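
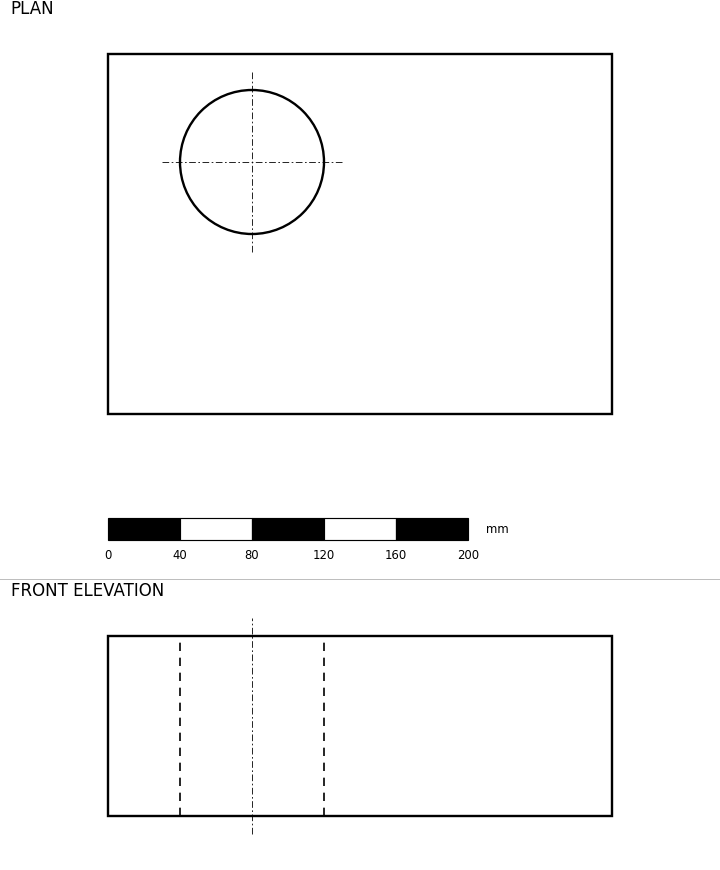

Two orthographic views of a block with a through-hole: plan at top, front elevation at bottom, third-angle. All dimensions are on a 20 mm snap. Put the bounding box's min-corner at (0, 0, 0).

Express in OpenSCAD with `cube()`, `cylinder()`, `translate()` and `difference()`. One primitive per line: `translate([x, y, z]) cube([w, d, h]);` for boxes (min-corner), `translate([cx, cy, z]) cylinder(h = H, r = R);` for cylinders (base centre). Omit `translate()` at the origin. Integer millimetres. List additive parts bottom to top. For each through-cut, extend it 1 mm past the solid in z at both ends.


difference() {
  cube([280, 200, 100]);
  translate([80, 140, -1]) cylinder(h = 102, r = 40);
}


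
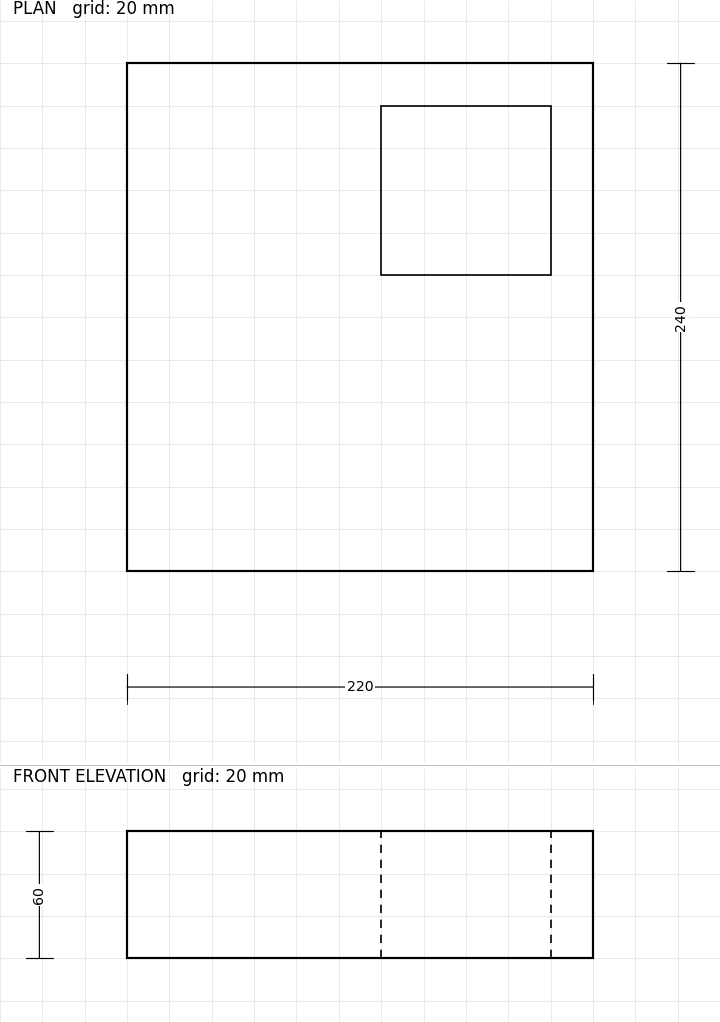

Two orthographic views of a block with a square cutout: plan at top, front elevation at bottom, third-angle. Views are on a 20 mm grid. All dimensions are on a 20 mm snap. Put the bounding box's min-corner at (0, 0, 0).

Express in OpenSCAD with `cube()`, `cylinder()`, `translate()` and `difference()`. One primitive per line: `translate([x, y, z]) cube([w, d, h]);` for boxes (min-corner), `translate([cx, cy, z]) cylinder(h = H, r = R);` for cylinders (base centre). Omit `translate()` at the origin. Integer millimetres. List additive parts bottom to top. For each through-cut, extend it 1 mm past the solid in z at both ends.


difference() {
  cube([220, 240, 60]);
  translate([120, 140, -1]) cube([80, 80, 62]);
}


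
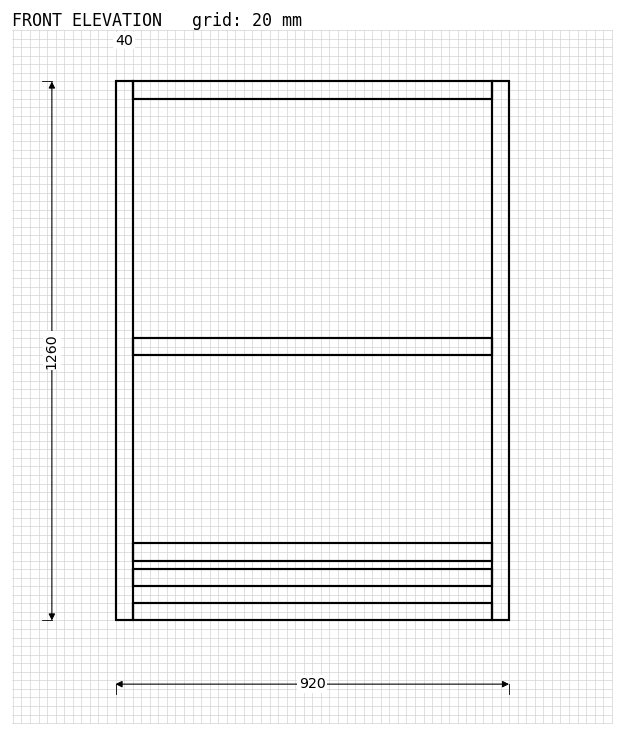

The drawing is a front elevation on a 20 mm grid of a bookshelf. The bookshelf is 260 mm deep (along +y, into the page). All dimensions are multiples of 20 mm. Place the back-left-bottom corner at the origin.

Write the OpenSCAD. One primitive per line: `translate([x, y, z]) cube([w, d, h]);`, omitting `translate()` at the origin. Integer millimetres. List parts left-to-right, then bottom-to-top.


cube([40, 260, 1260]);
translate([40, 0, 0]) cube([840, 260, 40]);
translate([40, 0, 80]) cube([840, 260, 40]);
translate([40, 0, 140]) cube([840, 260, 40]);
translate([40, 0, 620]) cube([840, 260, 40]);
translate([40, 0, 1220]) cube([840, 260, 40]);
translate([880, 0, 0]) cube([40, 260, 1260]);


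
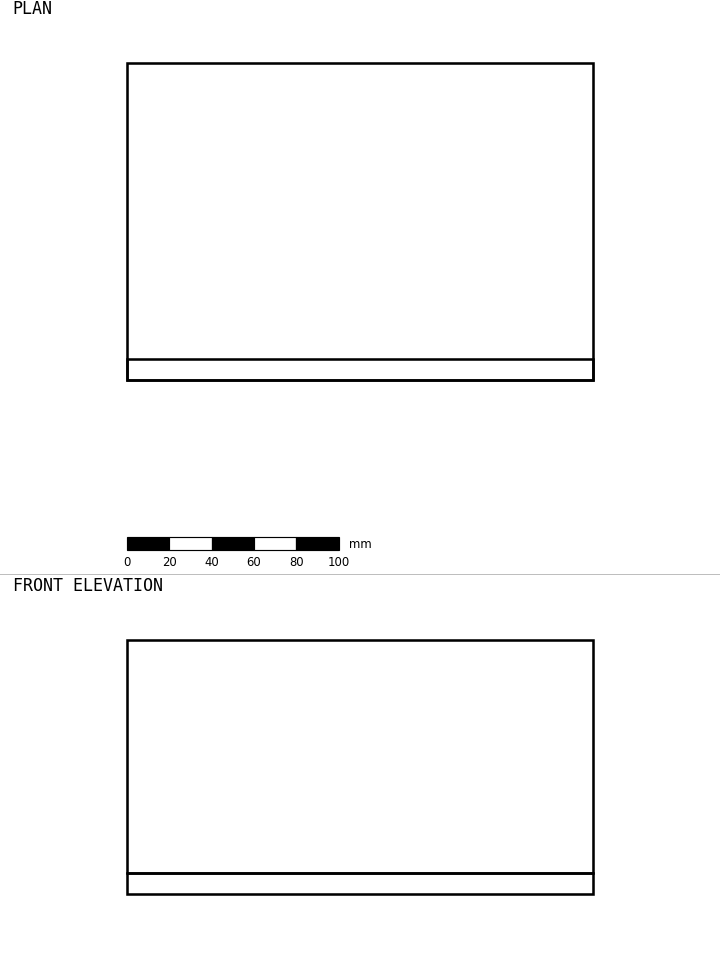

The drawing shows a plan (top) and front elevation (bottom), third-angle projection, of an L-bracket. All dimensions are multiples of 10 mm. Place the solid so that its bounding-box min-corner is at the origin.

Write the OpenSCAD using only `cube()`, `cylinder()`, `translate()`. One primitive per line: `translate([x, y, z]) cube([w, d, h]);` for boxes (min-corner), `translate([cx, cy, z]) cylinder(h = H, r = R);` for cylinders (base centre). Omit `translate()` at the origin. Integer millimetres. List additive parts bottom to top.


cube([220, 150, 10]);
translate([0, 0, 10]) cube([220, 10, 110]);


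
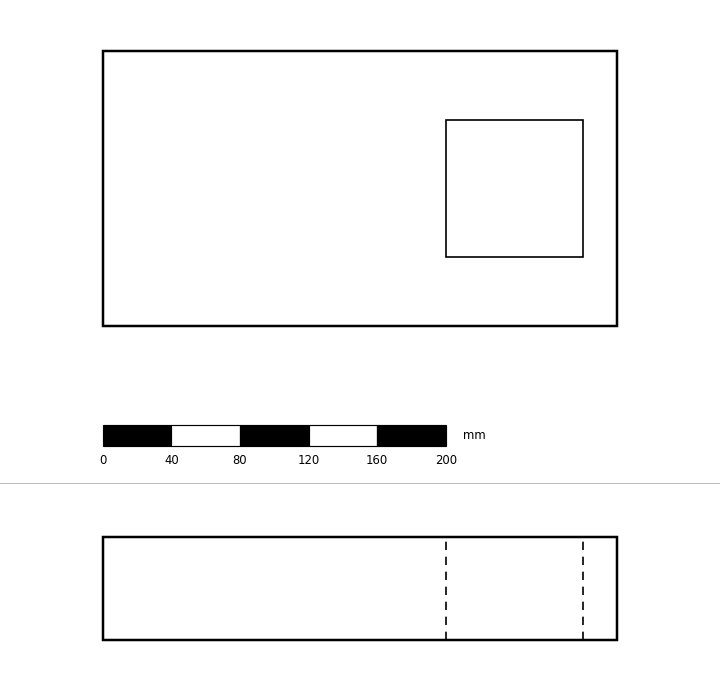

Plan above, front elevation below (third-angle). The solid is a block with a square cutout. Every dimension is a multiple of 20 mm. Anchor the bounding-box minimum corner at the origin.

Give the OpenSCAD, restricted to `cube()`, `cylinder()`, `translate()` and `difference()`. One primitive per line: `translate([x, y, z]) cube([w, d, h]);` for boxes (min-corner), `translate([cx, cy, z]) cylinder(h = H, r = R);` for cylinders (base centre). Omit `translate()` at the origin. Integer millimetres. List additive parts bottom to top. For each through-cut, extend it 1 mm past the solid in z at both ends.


difference() {
  cube([300, 160, 60]);
  translate([200, 40, -1]) cube([80, 80, 62]);
}


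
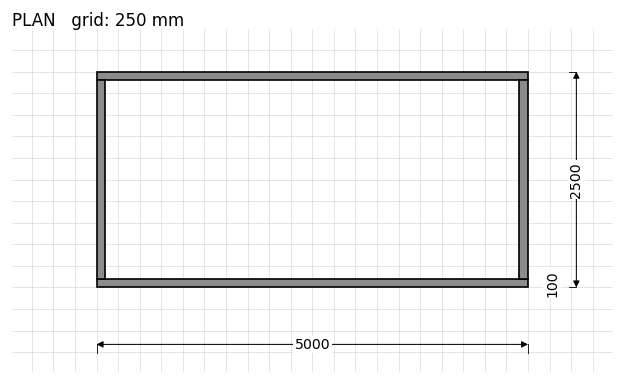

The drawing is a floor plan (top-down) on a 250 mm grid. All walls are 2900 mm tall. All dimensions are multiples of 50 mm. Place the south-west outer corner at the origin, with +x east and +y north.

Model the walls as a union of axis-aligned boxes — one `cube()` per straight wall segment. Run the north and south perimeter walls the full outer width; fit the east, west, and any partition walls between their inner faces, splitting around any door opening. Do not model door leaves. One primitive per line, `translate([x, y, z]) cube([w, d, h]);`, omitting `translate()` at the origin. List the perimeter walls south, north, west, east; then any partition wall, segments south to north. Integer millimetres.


cube([5000, 100, 2900]);
translate([0, 2400, 0]) cube([5000, 100, 2900]);
translate([0, 100, 0]) cube([100, 2300, 2900]);
translate([4900, 100, 0]) cube([100, 2300, 2900]);


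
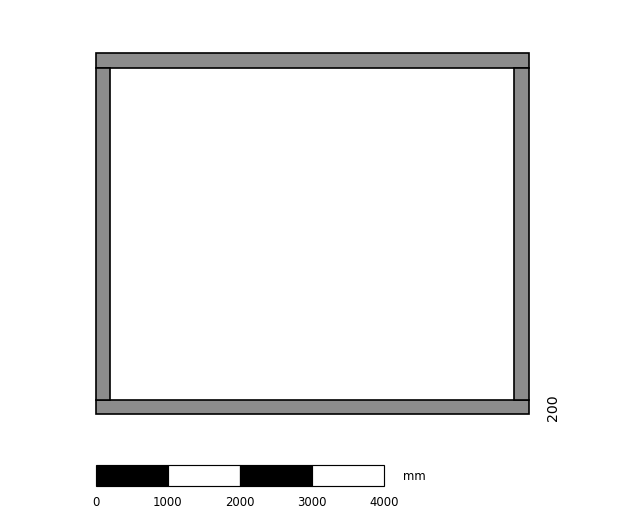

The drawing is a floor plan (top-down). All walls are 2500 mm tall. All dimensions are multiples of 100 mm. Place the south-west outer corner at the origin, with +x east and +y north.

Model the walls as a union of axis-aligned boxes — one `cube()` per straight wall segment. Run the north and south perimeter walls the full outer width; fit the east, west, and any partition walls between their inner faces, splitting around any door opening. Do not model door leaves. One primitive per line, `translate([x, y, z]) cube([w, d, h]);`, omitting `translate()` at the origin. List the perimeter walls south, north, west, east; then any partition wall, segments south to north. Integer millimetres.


cube([6000, 200, 2500]);
translate([0, 4800, 0]) cube([6000, 200, 2500]);
translate([0, 200, 0]) cube([200, 4600, 2500]);
translate([5800, 200, 0]) cube([200, 4600, 2500]);


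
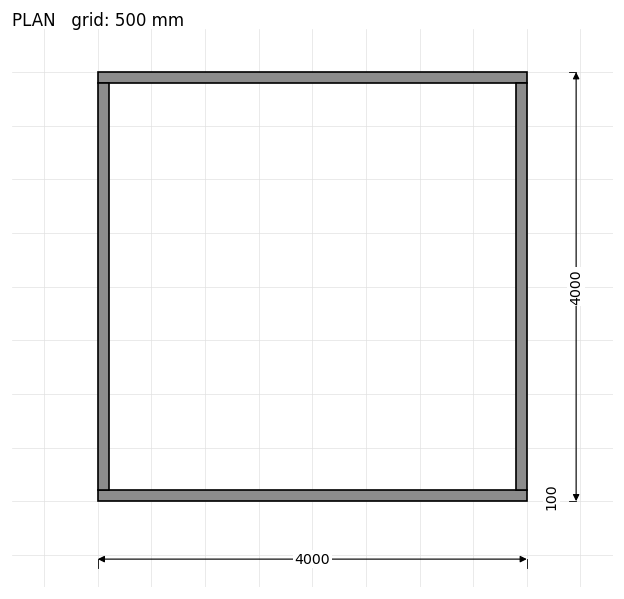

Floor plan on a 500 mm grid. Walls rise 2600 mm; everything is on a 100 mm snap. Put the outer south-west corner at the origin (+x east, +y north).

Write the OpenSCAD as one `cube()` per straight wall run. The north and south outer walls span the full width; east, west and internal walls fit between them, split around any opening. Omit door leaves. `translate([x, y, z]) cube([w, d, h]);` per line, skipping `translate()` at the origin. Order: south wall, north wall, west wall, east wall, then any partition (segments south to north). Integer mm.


cube([4000, 100, 2600]);
translate([0, 3900, 0]) cube([4000, 100, 2600]);
translate([0, 100, 0]) cube([100, 3800, 2600]);
translate([3900, 100, 0]) cube([100, 3800, 2600]);


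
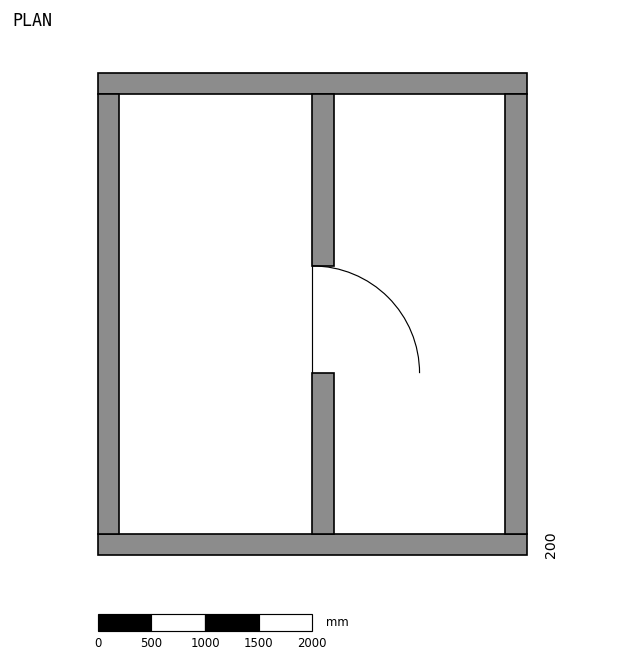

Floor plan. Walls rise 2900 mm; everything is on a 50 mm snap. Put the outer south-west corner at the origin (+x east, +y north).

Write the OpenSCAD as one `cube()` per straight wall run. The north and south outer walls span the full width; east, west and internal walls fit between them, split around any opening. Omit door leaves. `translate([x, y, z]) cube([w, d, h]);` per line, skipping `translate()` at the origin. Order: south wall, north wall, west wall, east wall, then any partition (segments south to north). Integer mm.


cube([4000, 200, 2900]);
translate([0, 4300, 0]) cube([4000, 200, 2900]);
translate([0, 200, 0]) cube([200, 4100, 2900]);
translate([3800, 200, 0]) cube([200, 4100, 2900]);
translate([2000, 200, 0]) cube([200, 1500, 2900]);
translate([2000, 2700, 0]) cube([200, 1600, 2900]);


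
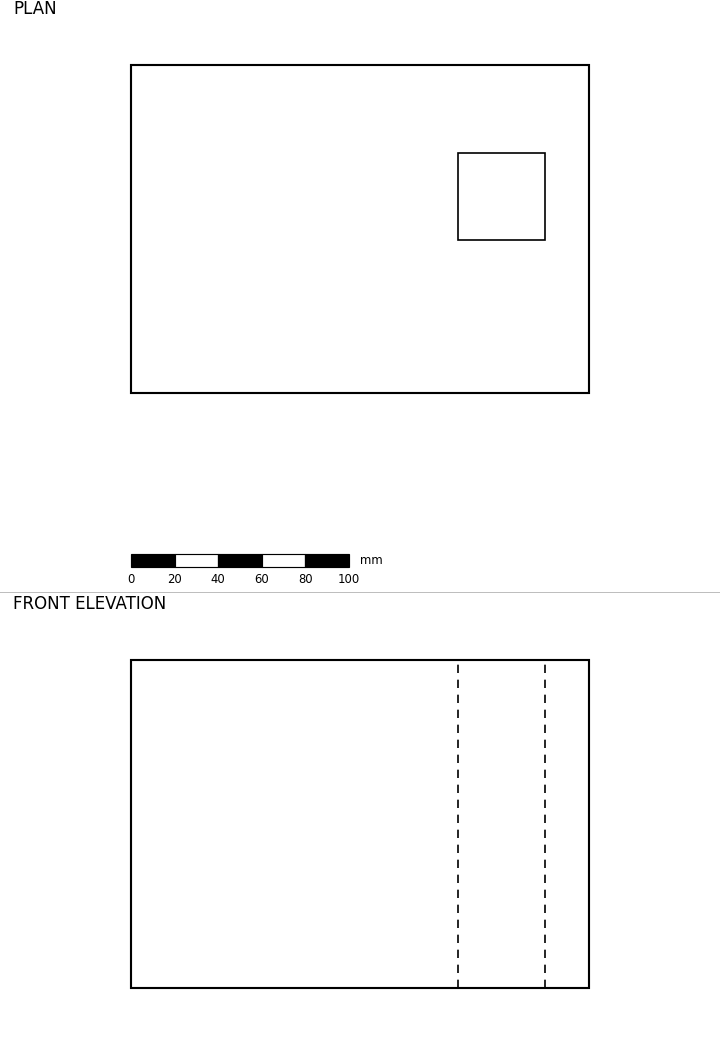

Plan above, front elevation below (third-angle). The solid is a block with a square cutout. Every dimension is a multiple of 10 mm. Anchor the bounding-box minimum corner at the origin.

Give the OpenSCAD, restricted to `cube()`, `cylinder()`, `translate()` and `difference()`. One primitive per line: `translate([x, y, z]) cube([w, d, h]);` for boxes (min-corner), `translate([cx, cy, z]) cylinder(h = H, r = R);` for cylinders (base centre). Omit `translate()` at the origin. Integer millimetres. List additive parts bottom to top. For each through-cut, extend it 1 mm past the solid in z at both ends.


difference() {
  cube([210, 150, 150]);
  translate([150, 70, -1]) cube([40, 40, 152]);
}


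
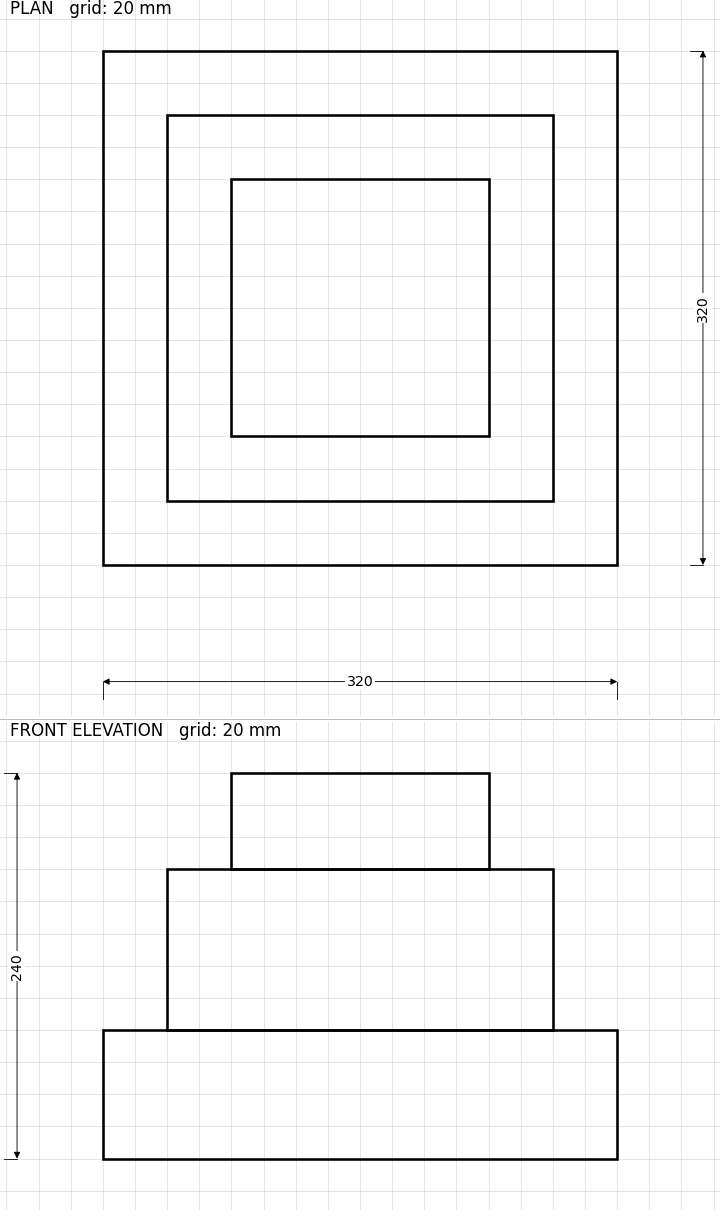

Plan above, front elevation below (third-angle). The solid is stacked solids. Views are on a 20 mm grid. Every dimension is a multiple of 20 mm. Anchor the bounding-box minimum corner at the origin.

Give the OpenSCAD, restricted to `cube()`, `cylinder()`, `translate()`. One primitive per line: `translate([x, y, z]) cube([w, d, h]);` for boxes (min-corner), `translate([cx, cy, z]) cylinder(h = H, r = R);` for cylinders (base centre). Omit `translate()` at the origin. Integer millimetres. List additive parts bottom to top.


cube([320, 320, 80]);
translate([40, 40, 80]) cube([240, 240, 100]);
translate([80, 80, 180]) cube([160, 160, 60]);


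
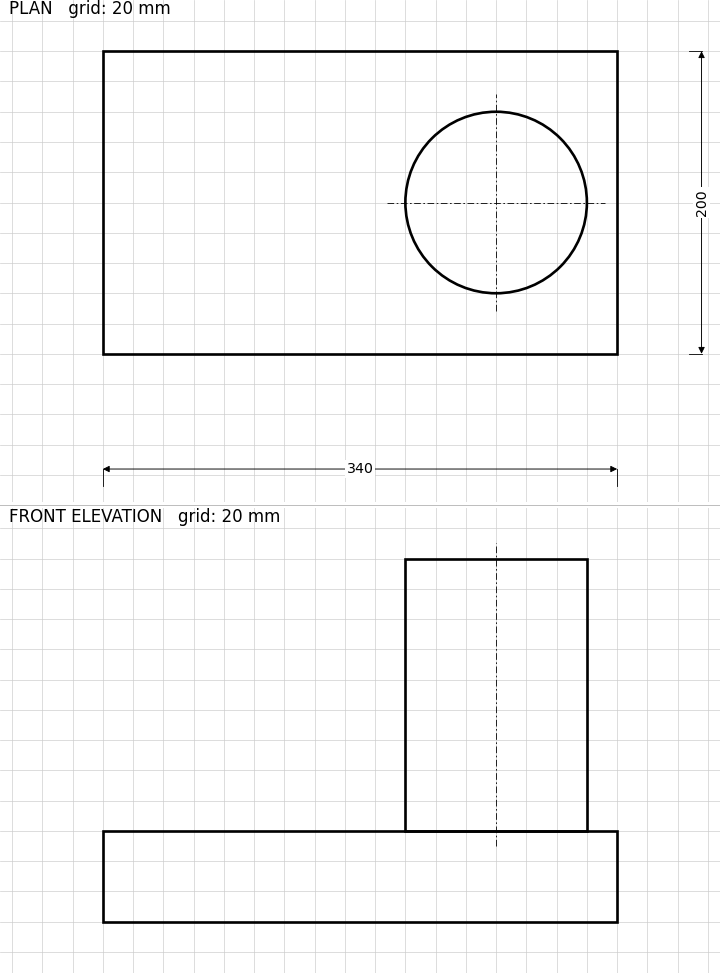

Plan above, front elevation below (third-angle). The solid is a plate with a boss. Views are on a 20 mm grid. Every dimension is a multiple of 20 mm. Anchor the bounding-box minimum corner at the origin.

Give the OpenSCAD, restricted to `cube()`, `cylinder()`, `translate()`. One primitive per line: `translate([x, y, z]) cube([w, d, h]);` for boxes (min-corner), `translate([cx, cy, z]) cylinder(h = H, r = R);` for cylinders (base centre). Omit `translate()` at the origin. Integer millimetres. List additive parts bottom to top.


cube([340, 200, 60]);
translate([260, 100, 60]) cylinder(h = 180, r = 60);


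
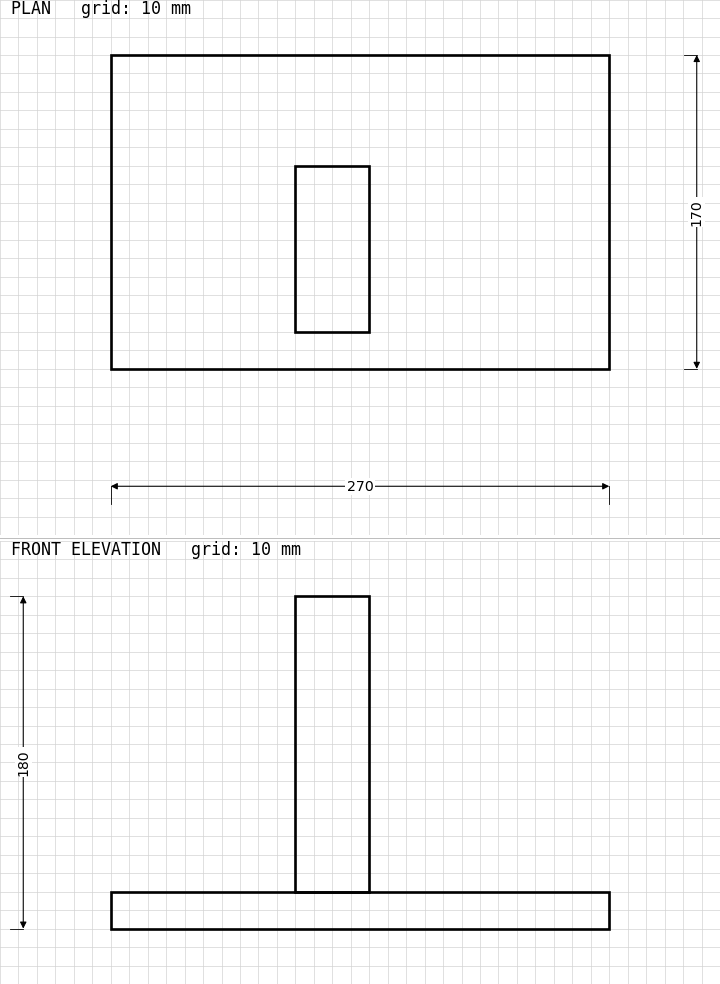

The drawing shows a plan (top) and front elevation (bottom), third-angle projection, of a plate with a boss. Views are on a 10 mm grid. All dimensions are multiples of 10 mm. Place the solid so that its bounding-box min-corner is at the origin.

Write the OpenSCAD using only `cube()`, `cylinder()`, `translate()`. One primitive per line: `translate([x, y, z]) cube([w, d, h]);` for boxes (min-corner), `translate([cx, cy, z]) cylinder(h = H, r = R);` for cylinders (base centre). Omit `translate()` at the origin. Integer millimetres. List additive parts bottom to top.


cube([270, 170, 20]);
translate([100, 20, 20]) cube([40, 90, 160]);


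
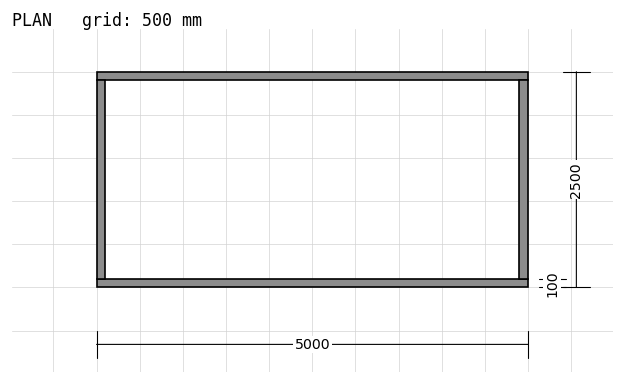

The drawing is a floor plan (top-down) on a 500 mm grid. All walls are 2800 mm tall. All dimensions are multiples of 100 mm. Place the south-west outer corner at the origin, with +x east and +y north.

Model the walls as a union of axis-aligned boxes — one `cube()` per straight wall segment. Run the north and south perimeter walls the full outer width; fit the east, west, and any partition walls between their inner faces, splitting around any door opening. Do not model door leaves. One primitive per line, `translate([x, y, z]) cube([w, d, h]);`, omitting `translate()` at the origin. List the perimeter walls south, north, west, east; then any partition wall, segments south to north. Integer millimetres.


cube([5000, 100, 2800]);
translate([0, 2400, 0]) cube([5000, 100, 2800]);
translate([0, 100, 0]) cube([100, 2300, 2800]);
translate([4900, 100, 0]) cube([100, 2300, 2800]);


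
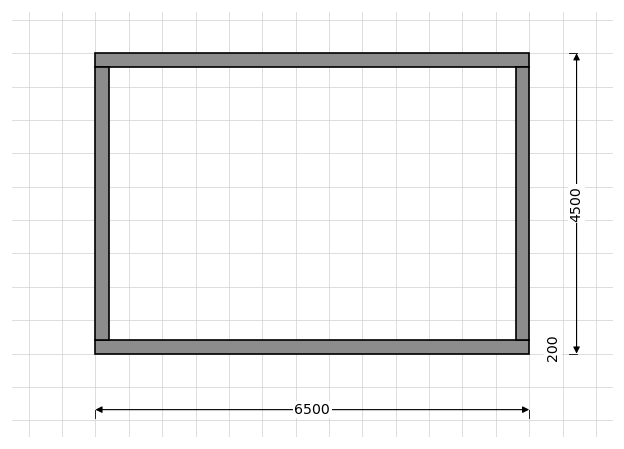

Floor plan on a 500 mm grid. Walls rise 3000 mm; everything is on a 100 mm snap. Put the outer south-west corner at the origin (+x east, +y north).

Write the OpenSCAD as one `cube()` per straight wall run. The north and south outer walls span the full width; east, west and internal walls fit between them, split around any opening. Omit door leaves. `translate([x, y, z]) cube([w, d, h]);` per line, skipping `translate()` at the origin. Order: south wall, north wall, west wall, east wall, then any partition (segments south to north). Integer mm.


cube([6500, 200, 3000]);
translate([0, 4300, 0]) cube([6500, 200, 3000]);
translate([0, 200, 0]) cube([200, 4100, 3000]);
translate([6300, 200, 0]) cube([200, 4100, 3000]);


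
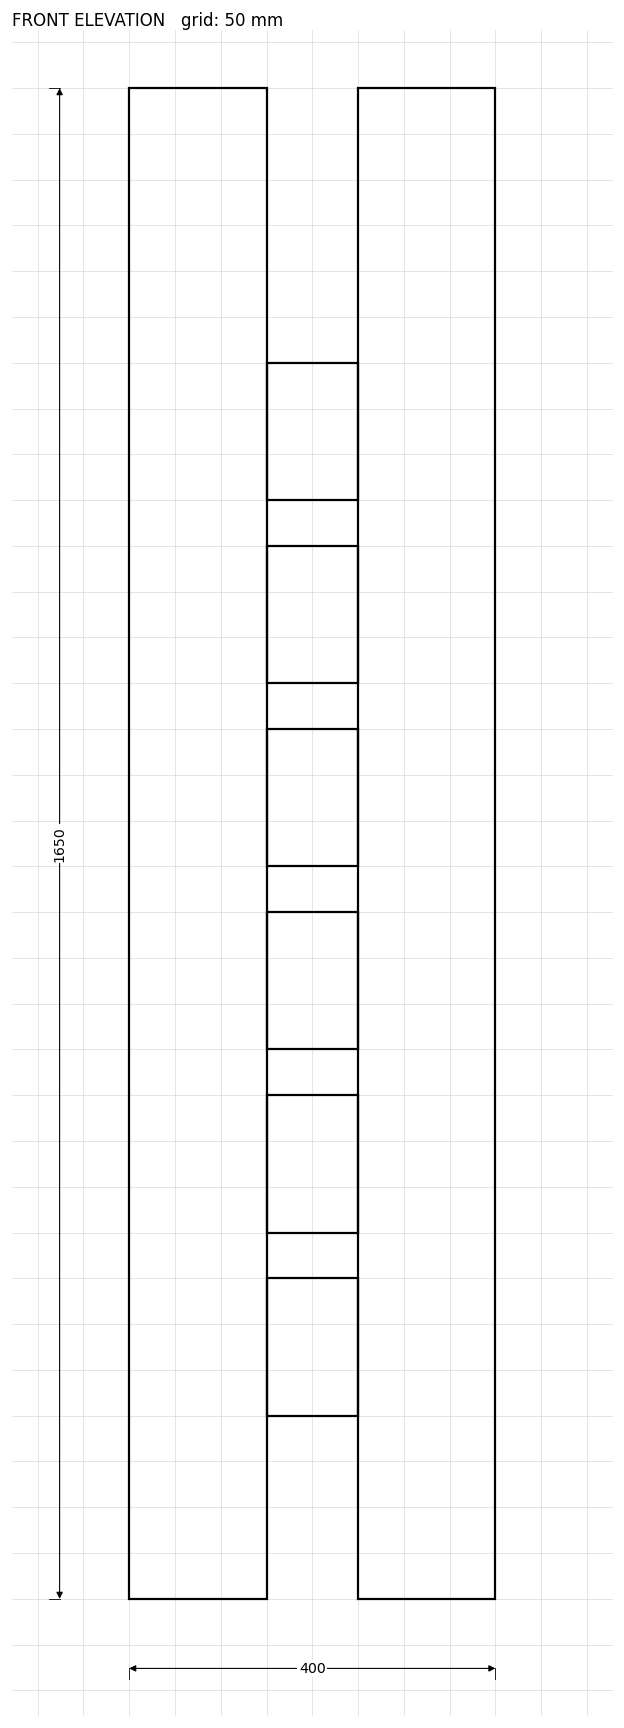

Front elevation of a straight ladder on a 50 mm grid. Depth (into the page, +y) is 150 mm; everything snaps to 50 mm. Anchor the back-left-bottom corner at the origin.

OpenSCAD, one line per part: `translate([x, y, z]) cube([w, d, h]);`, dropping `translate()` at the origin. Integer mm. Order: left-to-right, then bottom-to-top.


cube([150, 150, 1650]);
translate([150, 0, 200]) cube([100, 150, 150]);
translate([150, 0, 400]) cube([100, 150, 150]);
translate([150, 0, 600]) cube([100, 150, 150]);
translate([150, 0, 800]) cube([100, 150, 150]);
translate([150, 0, 1000]) cube([100, 150, 150]);
translate([150, 0, 1200]) cube([100, 150, 150]);
translate([250, 0, 0]) cube([150, 150, 1650]);


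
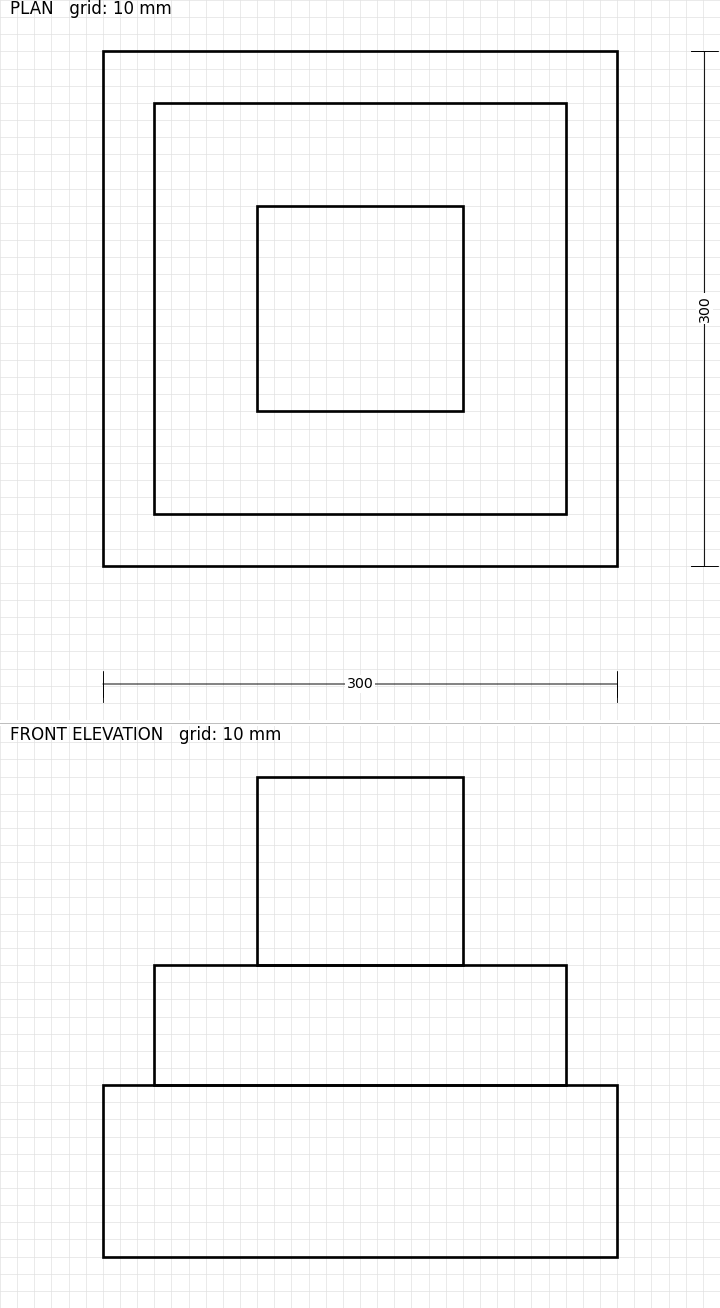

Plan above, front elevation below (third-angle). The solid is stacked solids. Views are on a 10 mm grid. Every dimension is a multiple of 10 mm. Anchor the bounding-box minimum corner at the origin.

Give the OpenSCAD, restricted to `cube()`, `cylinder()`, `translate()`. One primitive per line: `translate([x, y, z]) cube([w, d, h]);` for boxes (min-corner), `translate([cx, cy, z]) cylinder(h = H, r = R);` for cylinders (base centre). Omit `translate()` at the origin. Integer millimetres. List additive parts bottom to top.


cube([300, 300, 100]);
translate([30, 30, 100]) cube([240, 240, 70]);
translate([90, 90, 170]) cube([120, 120, 110]);


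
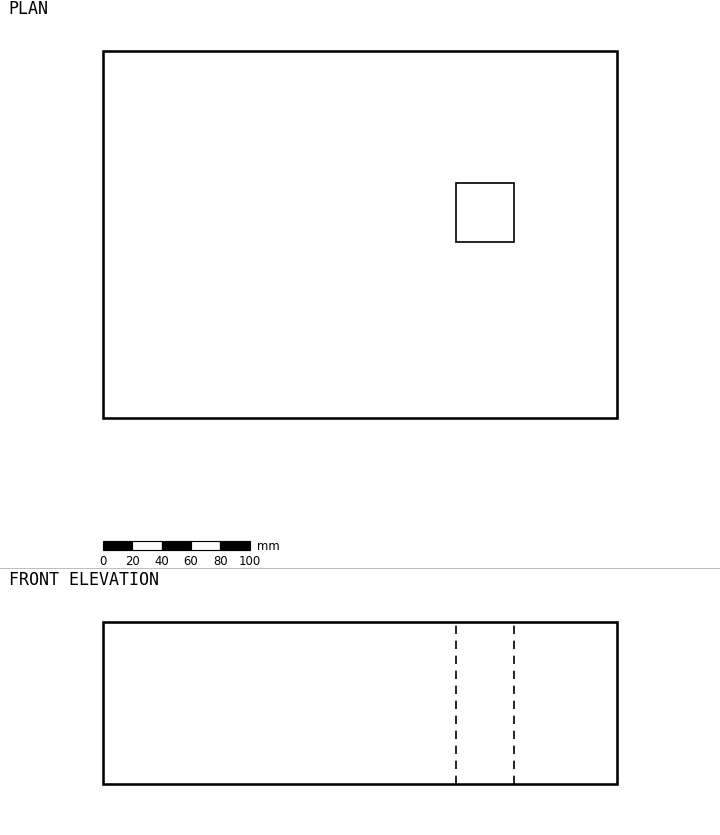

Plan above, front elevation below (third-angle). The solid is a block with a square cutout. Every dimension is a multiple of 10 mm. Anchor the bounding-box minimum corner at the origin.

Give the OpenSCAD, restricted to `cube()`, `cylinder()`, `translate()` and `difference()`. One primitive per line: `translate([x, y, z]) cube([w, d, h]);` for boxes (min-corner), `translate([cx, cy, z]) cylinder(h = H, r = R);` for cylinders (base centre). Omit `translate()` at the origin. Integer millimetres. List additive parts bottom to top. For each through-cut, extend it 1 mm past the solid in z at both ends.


difference() {
  cube([350, 250, 110]);
  translate([240, 120, -1]) cube([40, 40, 112]);
}


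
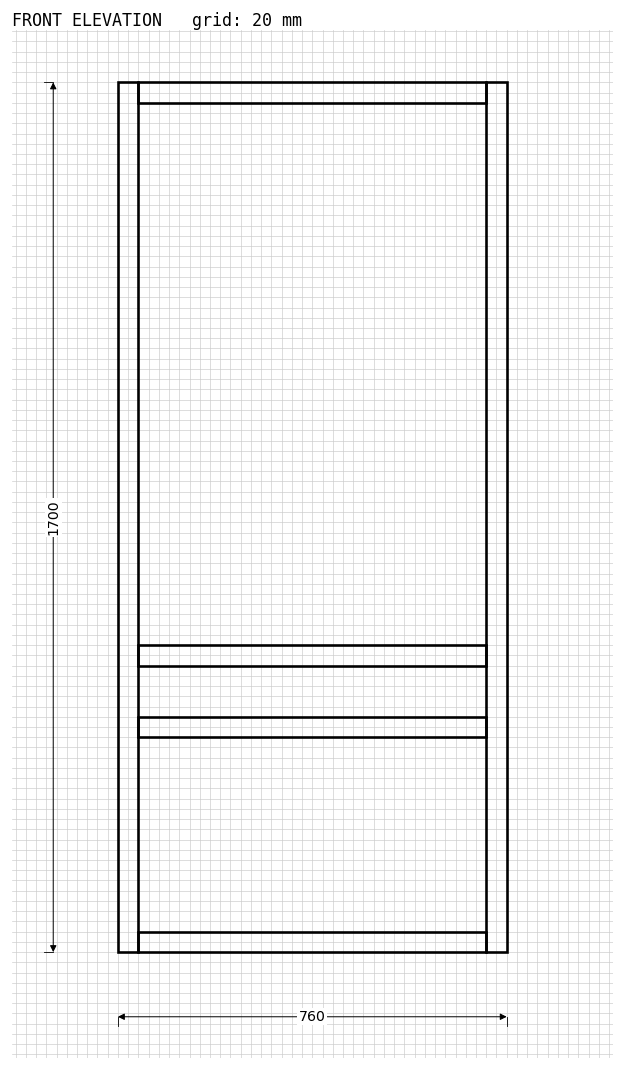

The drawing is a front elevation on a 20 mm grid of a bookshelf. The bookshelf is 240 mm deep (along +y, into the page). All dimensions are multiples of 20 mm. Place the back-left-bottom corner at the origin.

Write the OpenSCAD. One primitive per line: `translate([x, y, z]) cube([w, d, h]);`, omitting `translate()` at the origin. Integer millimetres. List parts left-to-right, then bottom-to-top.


cube([40, 240, 1700]);
translate([40, 0, 0]) cube([680, 240, 40]);
translate([40, 0, 420]) cube([680, 240, 40]);
translate([40, 0, 560]) cube([680, 240, 40]);
translate([40, 0, 1660]) cube([680, 240, 40]);
translate([720, 0, 0]) cube([40, 240, 1700]);


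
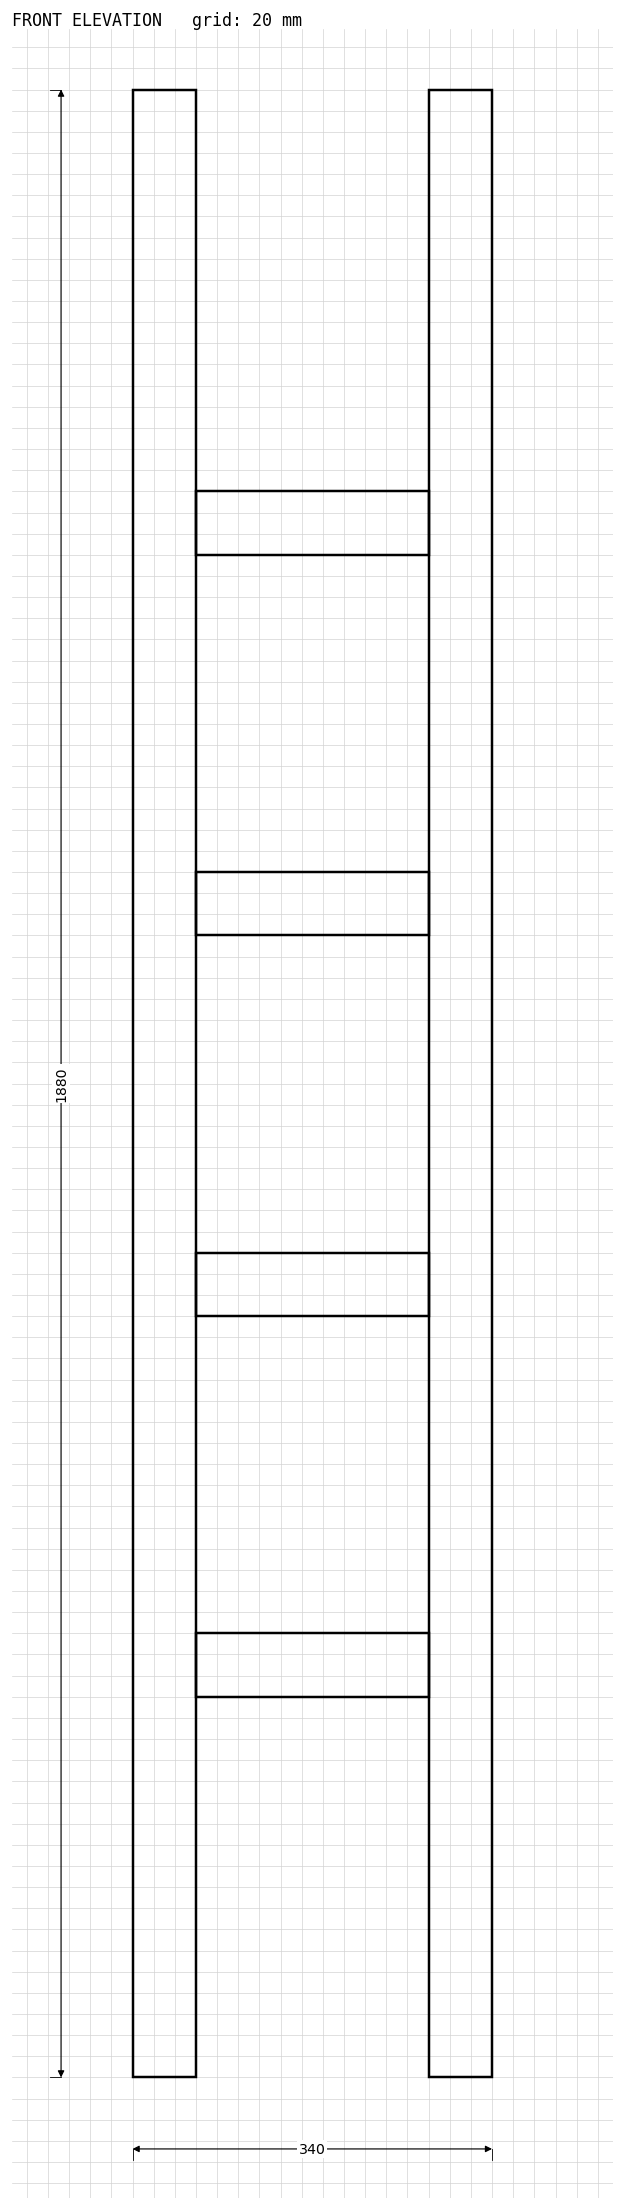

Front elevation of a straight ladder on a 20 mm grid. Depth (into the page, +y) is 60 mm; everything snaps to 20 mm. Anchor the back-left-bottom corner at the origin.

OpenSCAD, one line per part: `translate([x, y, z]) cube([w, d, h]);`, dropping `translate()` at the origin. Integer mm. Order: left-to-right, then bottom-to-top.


cube([60, 60, 1880]);
translate([60, 0, 360]) cube([220, 60, 60]);
translate([60, 0, 720]) cube([220, 60, 60]);
translate([60, 0, 1080]) cube([220, 60, 60]);
translate([60, 0, 1440]) cube([220, 60, 60]);
translate([280, 0, 0]) cube([60, 60, 1880]);


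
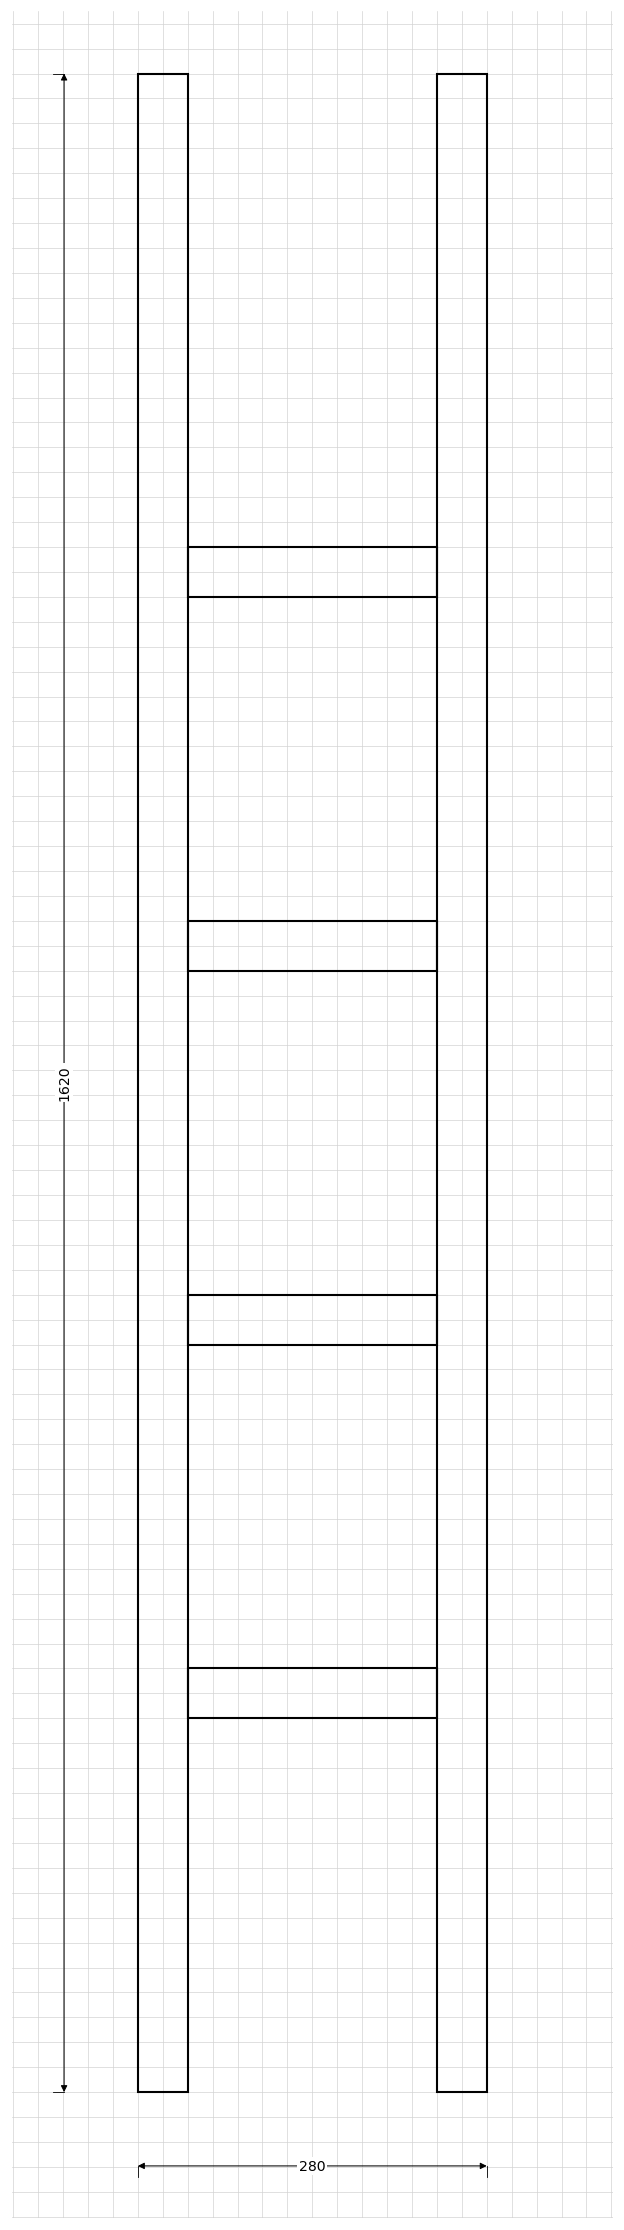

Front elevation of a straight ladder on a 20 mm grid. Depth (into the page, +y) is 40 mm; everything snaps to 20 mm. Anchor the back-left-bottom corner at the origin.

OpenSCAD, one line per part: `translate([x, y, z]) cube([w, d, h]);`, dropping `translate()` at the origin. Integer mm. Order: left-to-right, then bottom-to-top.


cube([40, 40, 1620]);
translate([40, 0, 300]) cube([200, 40, 40]);
translate([40, 0, 600]) cube([200, 40, 40]);
translate([40, 0, 900]) cube([200, 40, 40]);
translate([40, 0, 1200]) cube([200, 40, 40]);
translate([240, 0, 0]) cube([40, 40, 1620]);


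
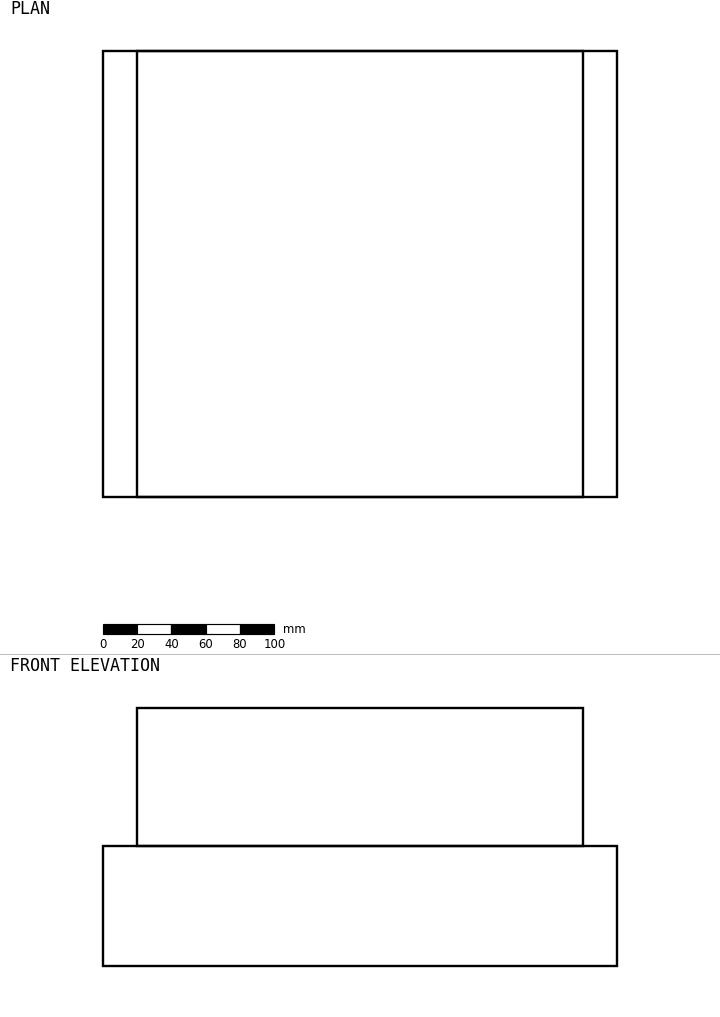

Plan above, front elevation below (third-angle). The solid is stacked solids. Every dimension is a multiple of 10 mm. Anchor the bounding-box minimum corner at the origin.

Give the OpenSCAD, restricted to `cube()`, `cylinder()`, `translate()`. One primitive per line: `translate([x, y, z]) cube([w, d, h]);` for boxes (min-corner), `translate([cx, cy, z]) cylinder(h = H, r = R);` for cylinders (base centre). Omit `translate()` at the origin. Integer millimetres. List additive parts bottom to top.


cube([300, 260, 70]);
translate([20, 0, 70]) cube([260, 260, 80]);


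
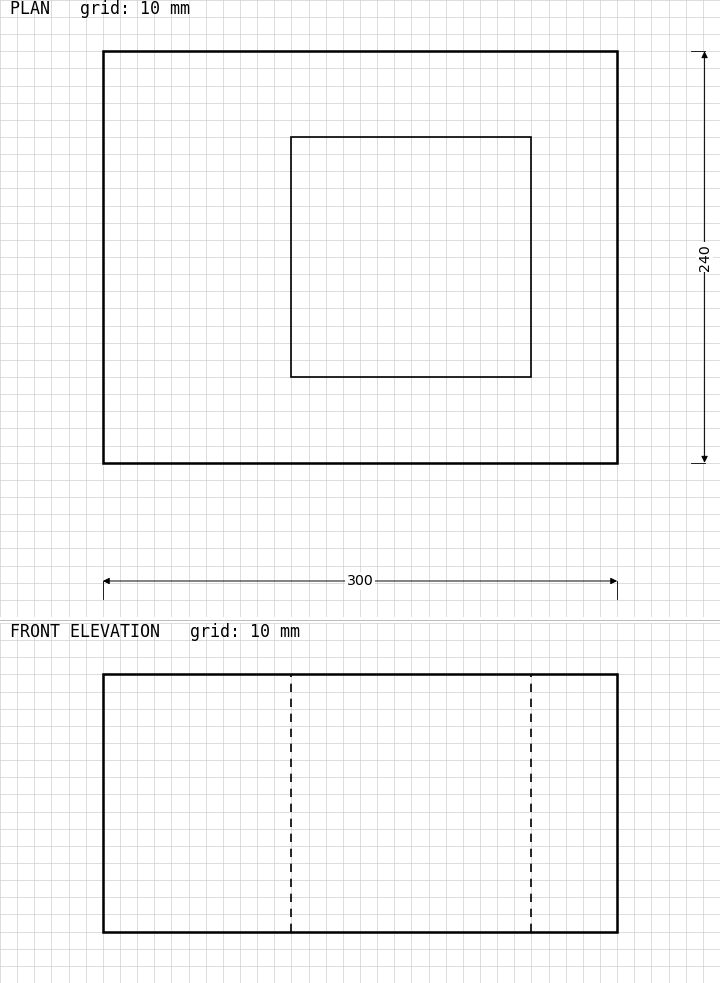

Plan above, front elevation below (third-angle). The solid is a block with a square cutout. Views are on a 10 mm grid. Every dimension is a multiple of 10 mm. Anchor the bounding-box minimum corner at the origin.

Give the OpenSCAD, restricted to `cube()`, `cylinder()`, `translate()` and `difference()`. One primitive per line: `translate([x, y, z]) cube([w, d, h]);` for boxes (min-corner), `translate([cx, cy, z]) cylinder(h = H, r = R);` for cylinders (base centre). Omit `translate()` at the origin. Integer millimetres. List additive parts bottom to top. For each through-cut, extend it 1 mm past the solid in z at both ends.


difference() {
  cube([300, 240, 150]);
  translate([110, 50, -1]) cube([140, 140, 152]);
}


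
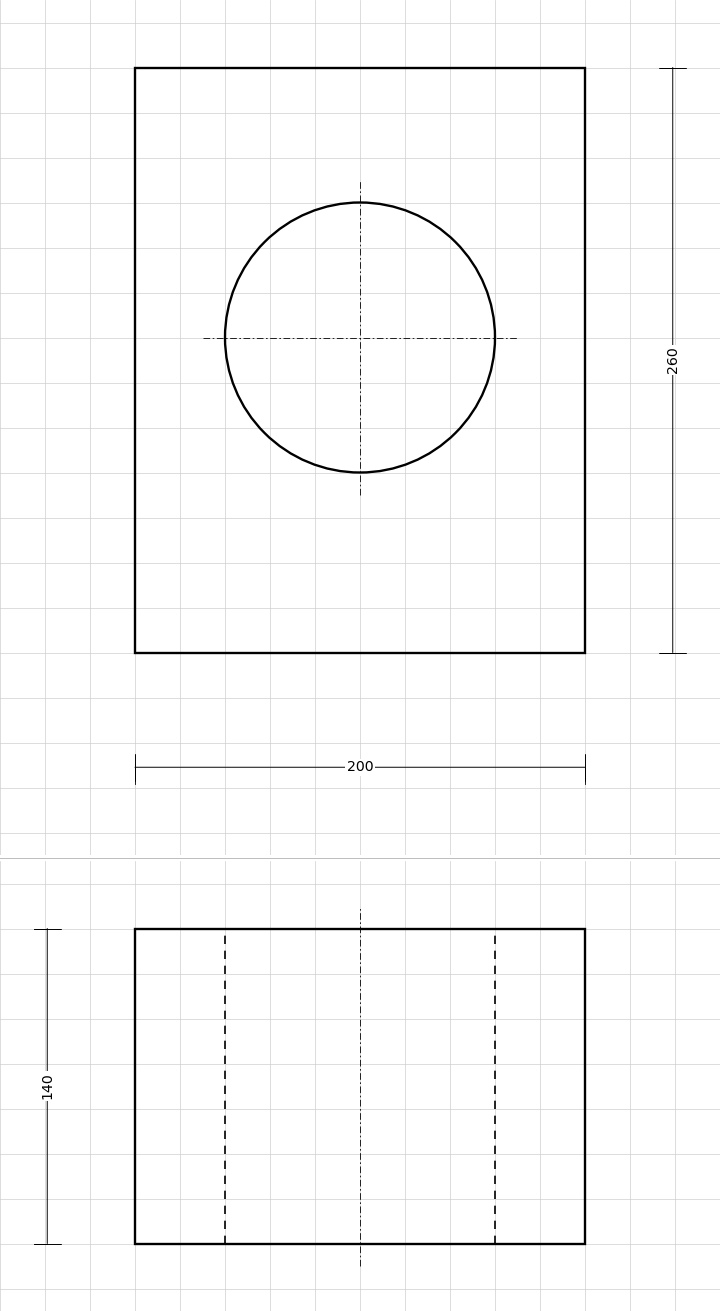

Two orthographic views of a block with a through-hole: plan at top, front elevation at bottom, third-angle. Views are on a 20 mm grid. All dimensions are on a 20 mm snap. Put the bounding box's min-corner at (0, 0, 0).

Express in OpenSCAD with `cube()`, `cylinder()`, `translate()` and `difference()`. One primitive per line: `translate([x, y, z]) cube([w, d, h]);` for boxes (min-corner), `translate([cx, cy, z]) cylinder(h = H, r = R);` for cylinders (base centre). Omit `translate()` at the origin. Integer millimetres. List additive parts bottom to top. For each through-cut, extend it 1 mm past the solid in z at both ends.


difference() {
  cube([200, 260, 140]);
  translate([100, 140, -1]) cylinder(h = 142, r = 60);
}


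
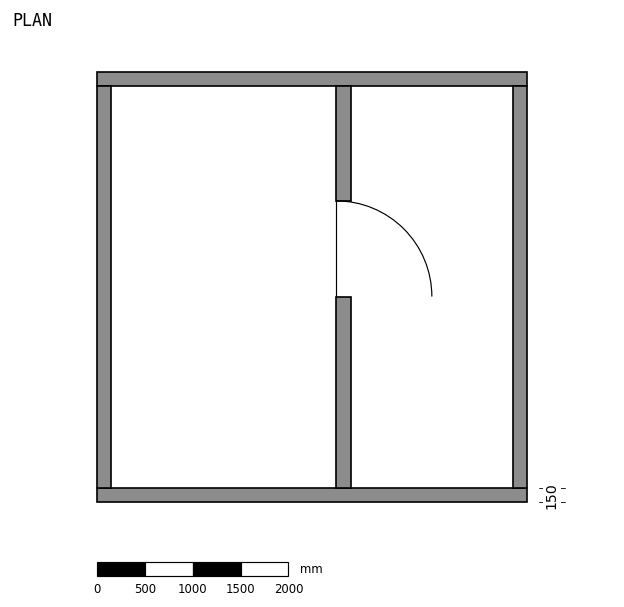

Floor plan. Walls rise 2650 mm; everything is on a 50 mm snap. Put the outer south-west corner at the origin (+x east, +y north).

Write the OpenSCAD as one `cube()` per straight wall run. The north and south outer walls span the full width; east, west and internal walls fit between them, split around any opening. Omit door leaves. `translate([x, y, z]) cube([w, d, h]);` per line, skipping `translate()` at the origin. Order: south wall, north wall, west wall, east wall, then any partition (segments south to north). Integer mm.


cube([4500, 150, 2650]);
translate([0, 4350, 0]) cube([4500, 150, 2650]);
translate([0, 150, 0]) cube([150, 4200, 2650]);
translate([4350, 150, 0]) cube([150, 4200, 2650]);
translate([2500, 150, 0]) cube([150, 2000, 2650]);
translate([2500, 3150, 0]) cube([150, 1200, 2650]);


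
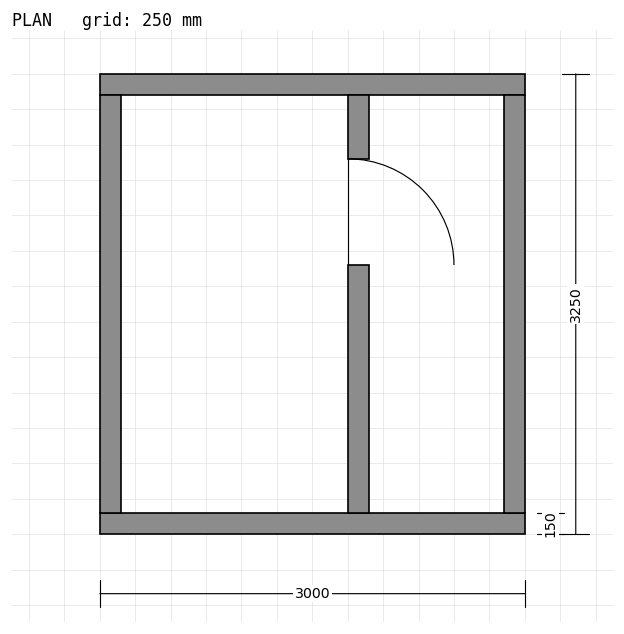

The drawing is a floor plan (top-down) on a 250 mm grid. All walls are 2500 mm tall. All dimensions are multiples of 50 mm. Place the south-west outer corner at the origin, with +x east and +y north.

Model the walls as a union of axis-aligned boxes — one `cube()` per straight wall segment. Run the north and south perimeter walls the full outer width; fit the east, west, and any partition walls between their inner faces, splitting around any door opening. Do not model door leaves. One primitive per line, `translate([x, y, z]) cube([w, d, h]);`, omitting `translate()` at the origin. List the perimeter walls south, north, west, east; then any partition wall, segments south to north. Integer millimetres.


cube([3000, 150, 2500]);
translate([0, 3100, 0]) cube([3000, 150, 2500]);
translate([0, 150, 0]) cube([150, 2950, 2500]);
translate([2850, 150, 0]) cube([150, 2950, 2500]);
translate([1750, 150, 0]) cube([150, 1750, 2500]);
translate([1750, 2650, 0]) cube([150, 450, 2500]);


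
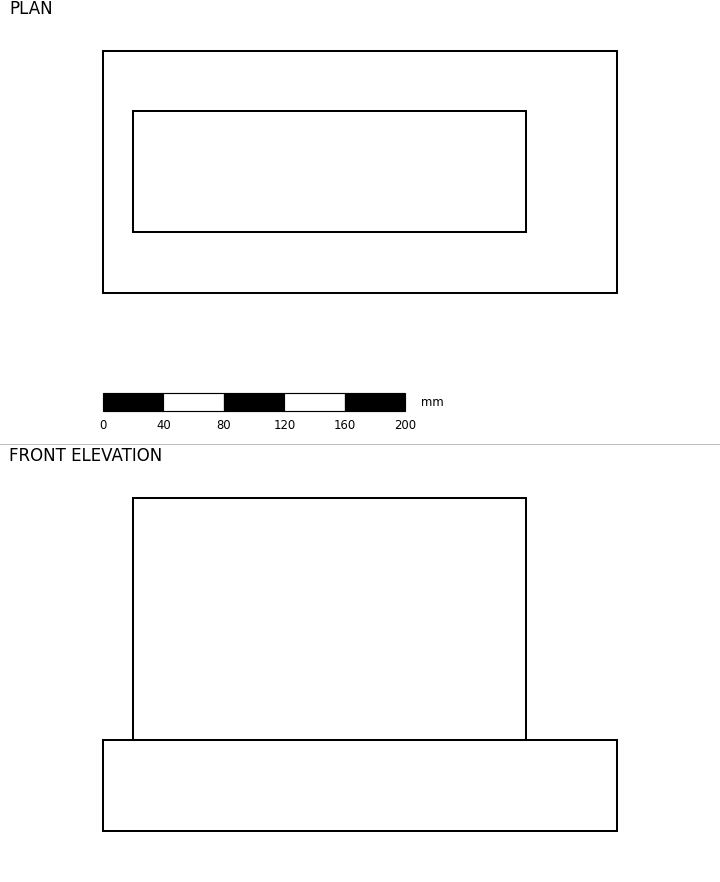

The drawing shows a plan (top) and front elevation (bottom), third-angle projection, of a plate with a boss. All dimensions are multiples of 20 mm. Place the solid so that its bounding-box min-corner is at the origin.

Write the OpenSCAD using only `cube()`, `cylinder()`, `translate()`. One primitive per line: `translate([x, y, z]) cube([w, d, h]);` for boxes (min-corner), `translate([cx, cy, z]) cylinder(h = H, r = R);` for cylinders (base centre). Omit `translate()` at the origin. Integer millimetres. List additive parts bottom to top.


cube([340, 160, 60]);
translate([20, 40, 60]) cube([260, 80, 160]);


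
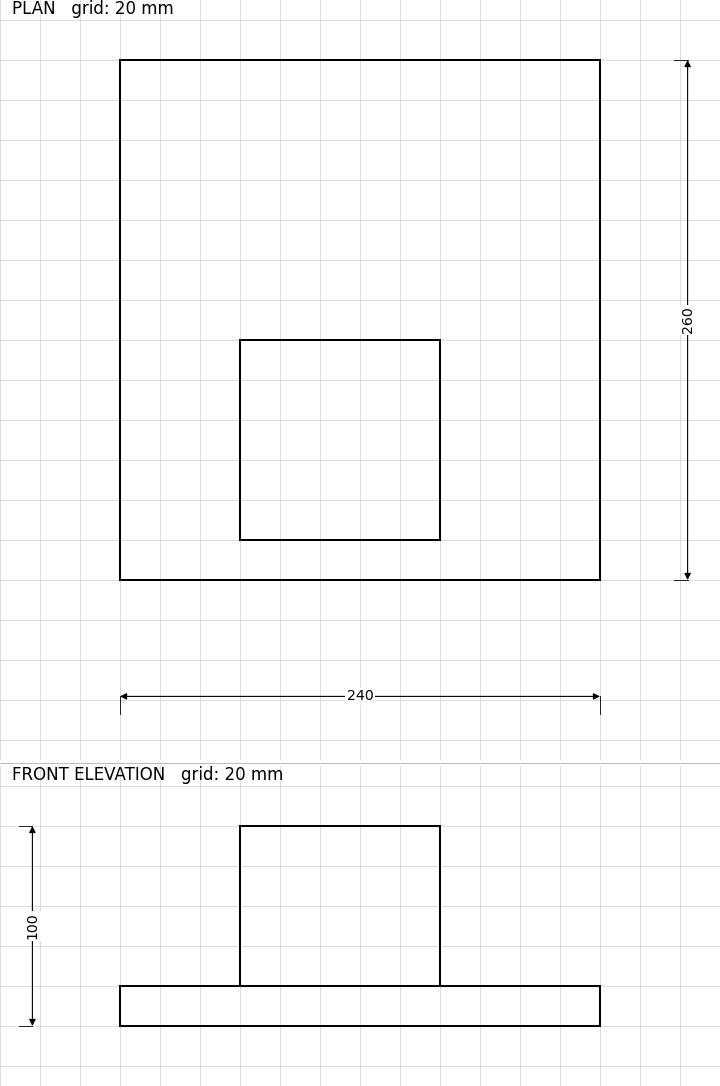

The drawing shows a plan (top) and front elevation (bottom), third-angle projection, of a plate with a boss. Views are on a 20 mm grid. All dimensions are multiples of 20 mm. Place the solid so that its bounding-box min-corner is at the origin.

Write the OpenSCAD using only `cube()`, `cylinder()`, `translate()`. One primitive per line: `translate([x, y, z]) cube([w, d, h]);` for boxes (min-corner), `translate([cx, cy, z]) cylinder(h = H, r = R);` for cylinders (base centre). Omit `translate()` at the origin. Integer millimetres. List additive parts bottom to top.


cube([240, 260, 20]);
translate([60, 20, 20]) cube([100, 100, 80]);


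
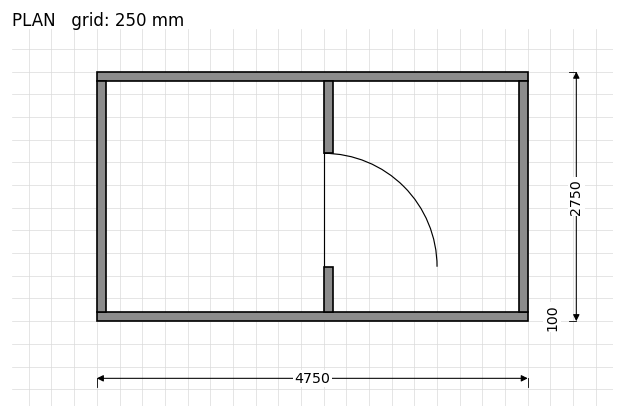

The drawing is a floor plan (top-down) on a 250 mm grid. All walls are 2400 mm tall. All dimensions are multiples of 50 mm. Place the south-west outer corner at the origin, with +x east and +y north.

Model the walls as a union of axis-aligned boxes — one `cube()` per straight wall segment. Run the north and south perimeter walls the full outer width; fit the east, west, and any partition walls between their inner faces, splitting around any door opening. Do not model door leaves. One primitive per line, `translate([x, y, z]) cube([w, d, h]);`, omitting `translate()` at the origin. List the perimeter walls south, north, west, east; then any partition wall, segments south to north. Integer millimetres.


cube([4750, 100, 2400]);
translate([0, 2650, 0]) cube([4750, 100, 2400]);
translate([0, 100, 0]) cube([100, 2550, 2400]);
translate([4650, 100, 0]) cube([100, 2550, 2400]);
translate([2500, 100, 0]) cube([100, 500, 2400]);
translate([2500, 1850, 0]) cube([100, 800, 2400]);


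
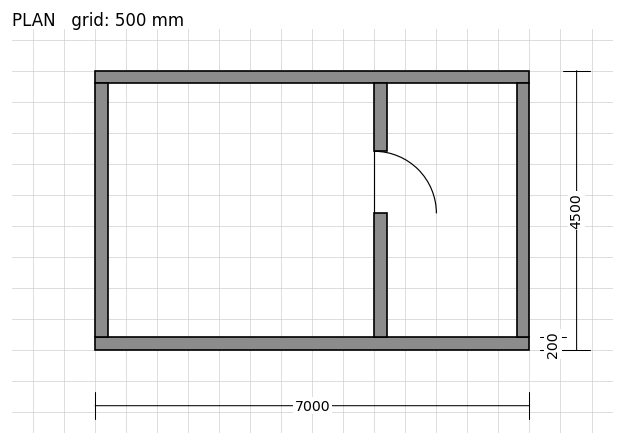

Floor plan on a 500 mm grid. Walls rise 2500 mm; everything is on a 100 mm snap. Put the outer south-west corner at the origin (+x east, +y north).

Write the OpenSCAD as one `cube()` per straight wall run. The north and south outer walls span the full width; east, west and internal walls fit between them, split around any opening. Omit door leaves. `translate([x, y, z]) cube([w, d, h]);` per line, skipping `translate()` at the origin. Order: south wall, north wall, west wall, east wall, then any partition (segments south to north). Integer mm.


cube([7000, 200, 2500]);
translate([0, 4300, 0]) cube([7000, 200, 2500]);
translate([0, 200, 0]) cube([200, 4100, 2500]);
translate([6800, 200, 0]) cube([200, 4100, 2500]);
translate([4500, 200, 0]) cube([200, 2000, 2500]);
translate([4500, 3200, 0]) cube([200, 1100, 2500]);


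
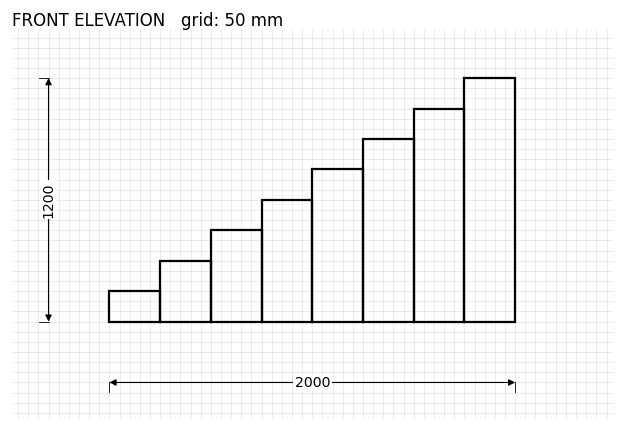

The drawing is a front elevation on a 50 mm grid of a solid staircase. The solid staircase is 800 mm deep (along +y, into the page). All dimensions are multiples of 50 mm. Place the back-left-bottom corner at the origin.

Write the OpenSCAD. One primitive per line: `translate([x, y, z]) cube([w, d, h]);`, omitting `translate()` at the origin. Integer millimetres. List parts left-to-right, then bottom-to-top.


cube([250, 800, 150]);
translate([250, 0, 0]) cube([250, 800, 300]);
translate([500, 0, 0]) cube([250, 800, 450]);
translate([750, 0, 0]) cube([250, 800, 600]);
translate([1000, 0, 0]) cube([250, 800, 750]);
translate([1250, 0, 0]) cube([250, 800, 900]);
translate([1500, 0, 0]) cube([250, 800, 1050]);
translate([1750, 0, 0]) cube([250, 800, 1200]);


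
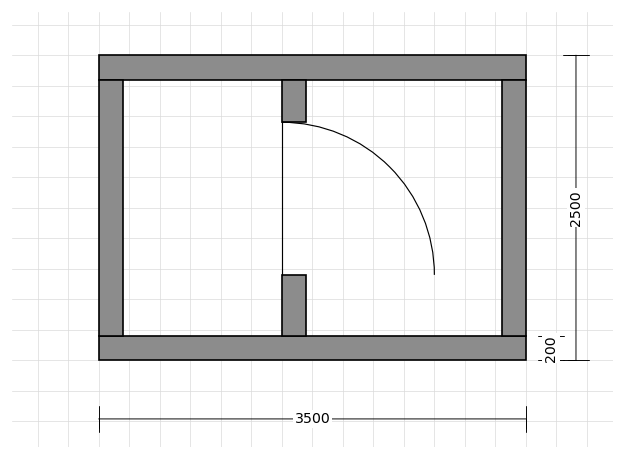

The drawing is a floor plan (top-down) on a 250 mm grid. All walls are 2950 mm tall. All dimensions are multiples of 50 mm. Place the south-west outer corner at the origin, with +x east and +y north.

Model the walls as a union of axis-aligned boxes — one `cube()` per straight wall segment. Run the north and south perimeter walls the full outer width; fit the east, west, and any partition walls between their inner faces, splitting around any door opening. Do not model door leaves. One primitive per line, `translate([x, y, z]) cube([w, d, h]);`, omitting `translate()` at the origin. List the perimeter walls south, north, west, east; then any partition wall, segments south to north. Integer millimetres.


cube([3500, 200, 2950]);
translate([0, 2300, 0]) cube([3500, 200, 2950]);
translate([0, 200, 0]) cube([200, 2100, 2950]);
translate([3300, 200, 0]) cube([200, 2100, 2950]);
translate([1500, 200, 0]) cube([200, 500, 2950]);
translate([1500, 1950, 0]) cube([200, 350, 2950]);


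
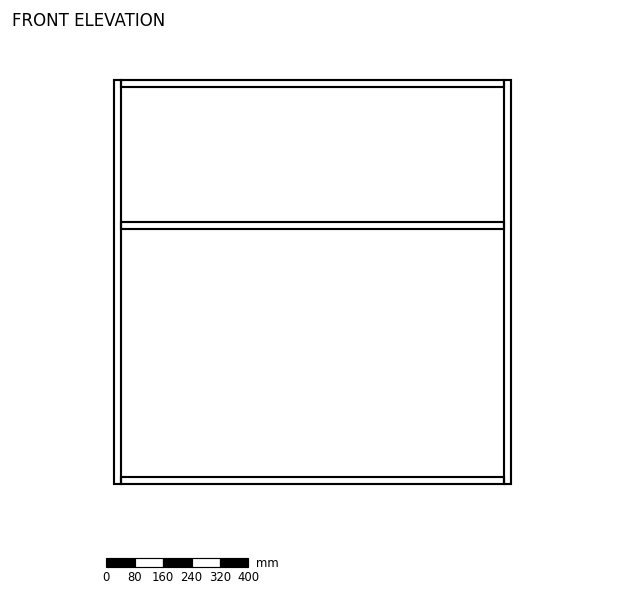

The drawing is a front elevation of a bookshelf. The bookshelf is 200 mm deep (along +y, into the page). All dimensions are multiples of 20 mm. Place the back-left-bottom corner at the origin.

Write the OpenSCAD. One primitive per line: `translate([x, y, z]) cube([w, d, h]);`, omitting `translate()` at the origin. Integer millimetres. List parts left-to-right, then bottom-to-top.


cube([20, 200, 1140]);
translate([20, 0, 0]) cube([1080, 200, 20]);
translate([20, 0, 720]) cube([1080, 200, 20]);
translate([20, 0, 1120]) cube([1080, 200, 20]);
translate([1100, 0, 0]) cube([20, 200, 1140]);


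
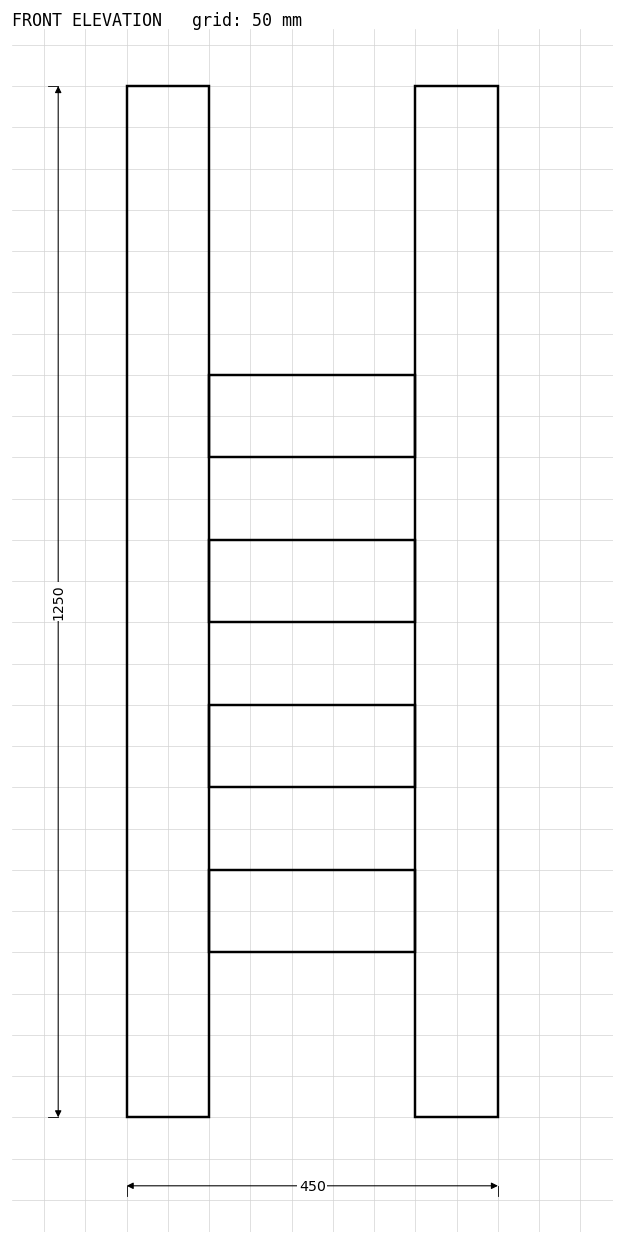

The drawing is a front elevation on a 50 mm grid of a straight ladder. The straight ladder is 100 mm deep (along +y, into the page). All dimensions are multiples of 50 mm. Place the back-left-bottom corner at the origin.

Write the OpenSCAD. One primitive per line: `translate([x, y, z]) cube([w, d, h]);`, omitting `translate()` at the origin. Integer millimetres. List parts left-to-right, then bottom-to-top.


cube([100, 100, 1250]);
translate([100, 0, 200]) cube([250, 100, 100]);
translate([100, 0, 400]) cube([250, 100, 100]);
translate([100, 0, 600]) cube([250, 100, 100]);
translate([100, 0, 800]) cube([250, 100, 100]);
translate([350, 0, 0]) cube([100, 100, 1250]);


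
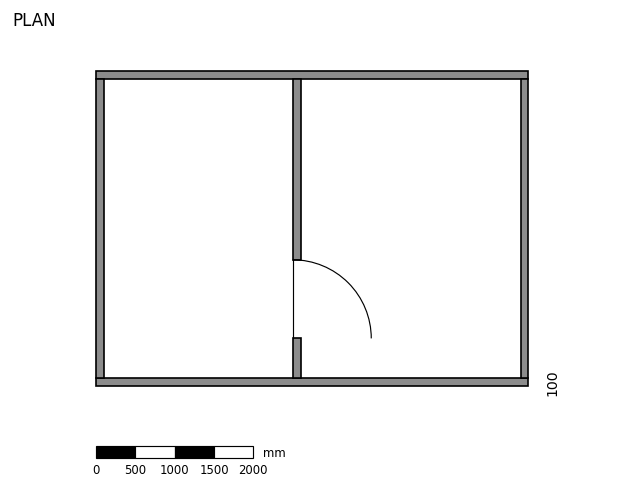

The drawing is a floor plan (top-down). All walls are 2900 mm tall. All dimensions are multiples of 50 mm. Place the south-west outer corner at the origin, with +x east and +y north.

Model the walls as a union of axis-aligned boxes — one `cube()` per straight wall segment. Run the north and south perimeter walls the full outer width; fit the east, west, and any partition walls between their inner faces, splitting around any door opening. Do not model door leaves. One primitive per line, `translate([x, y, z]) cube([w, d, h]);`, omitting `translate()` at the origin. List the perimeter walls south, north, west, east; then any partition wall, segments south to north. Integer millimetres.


cube([5500, 100, 2900]);
translate([0, 3900, 0]) cube([5500, 100, 2900]);
translate([0, 100, 0]) cube([100, 3800, 2900]);
translate([5400, 100, 0]) cube([100, 3800, 2900]);
translate([2500, 100, 0]) cube([100, 500, 2900]);
translate([2500, 1600, 0]) cube([100, 2300, 2900]);


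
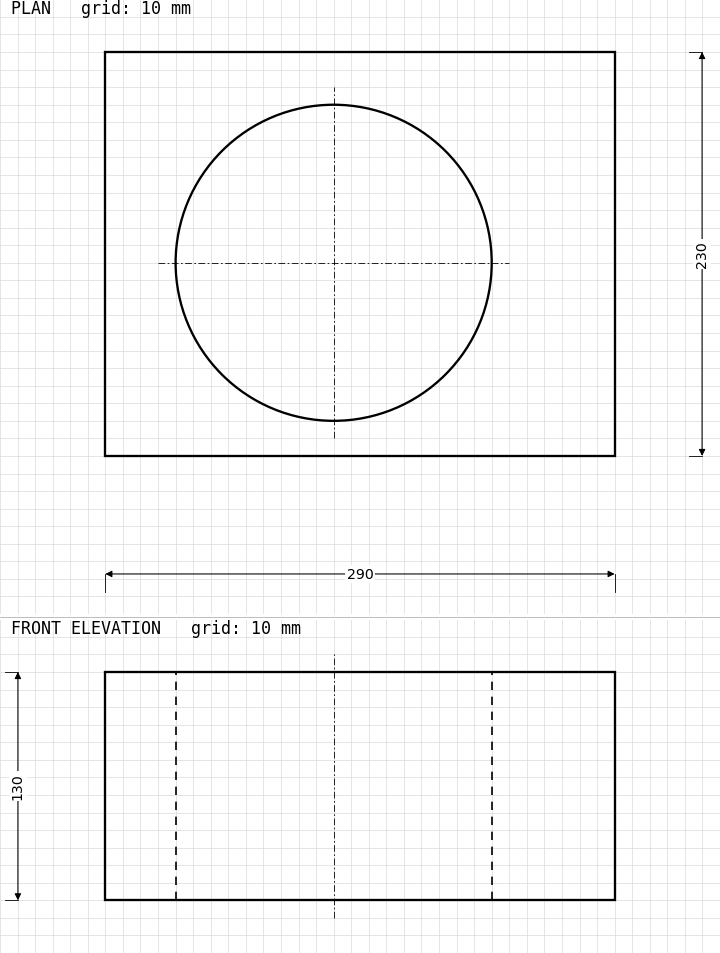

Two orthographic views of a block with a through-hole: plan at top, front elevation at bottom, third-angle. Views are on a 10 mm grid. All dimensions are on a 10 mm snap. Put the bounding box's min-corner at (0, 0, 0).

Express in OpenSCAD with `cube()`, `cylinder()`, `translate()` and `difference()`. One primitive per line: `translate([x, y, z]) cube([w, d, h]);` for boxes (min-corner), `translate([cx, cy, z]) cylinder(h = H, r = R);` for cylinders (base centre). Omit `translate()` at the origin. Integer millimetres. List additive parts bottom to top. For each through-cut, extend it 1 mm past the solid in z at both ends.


difference() {
  cube([290, 230, 130]);
  translate([130, 110, -1]) cylinder(h = 132, r = 90);
}
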